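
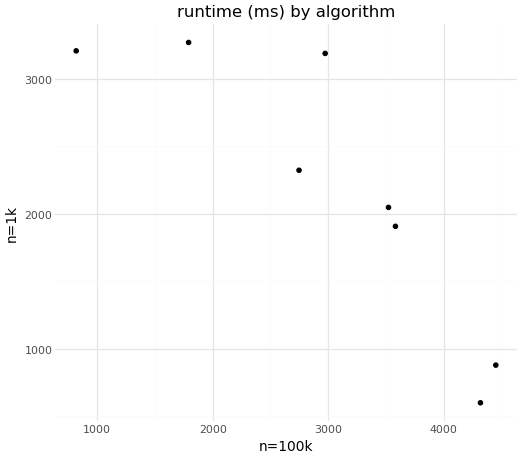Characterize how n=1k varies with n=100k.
Points are negatively correlated; strong (|r| ≈ 0.9).

negative, strong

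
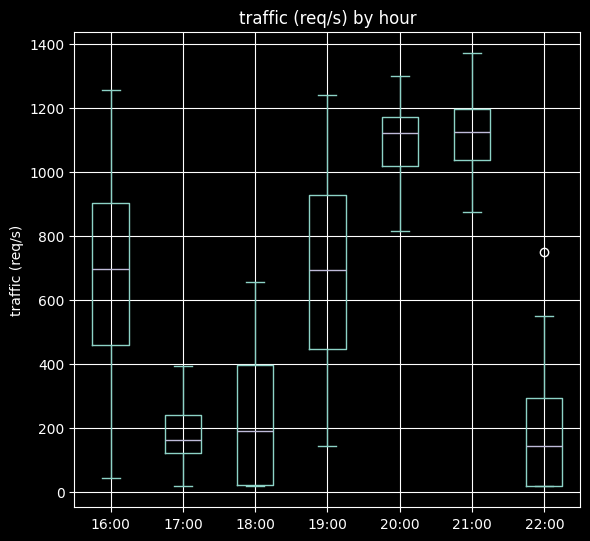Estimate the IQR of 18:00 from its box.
≈ 400

Q3 ≈ 400, Q1 ≈ 0; IQR ≈ 400.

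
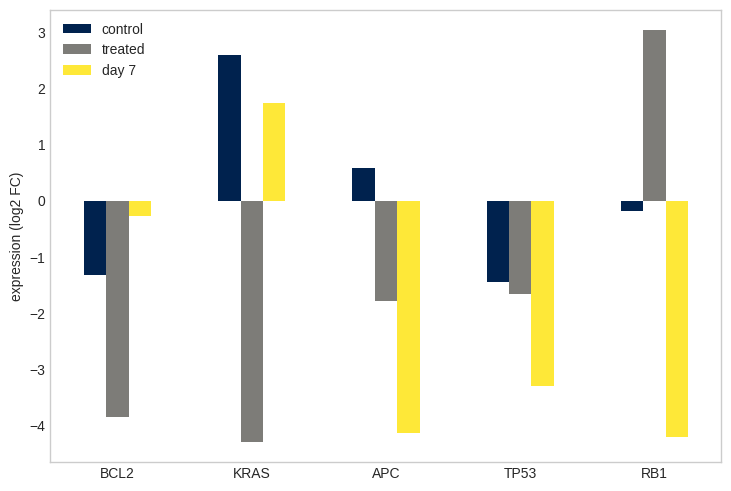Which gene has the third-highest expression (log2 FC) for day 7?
TP53

Top 4 for day 7: KRAS ≈ 2, BCL2 ≈ 0, TP53 ≈ -3, APC ≈ -4.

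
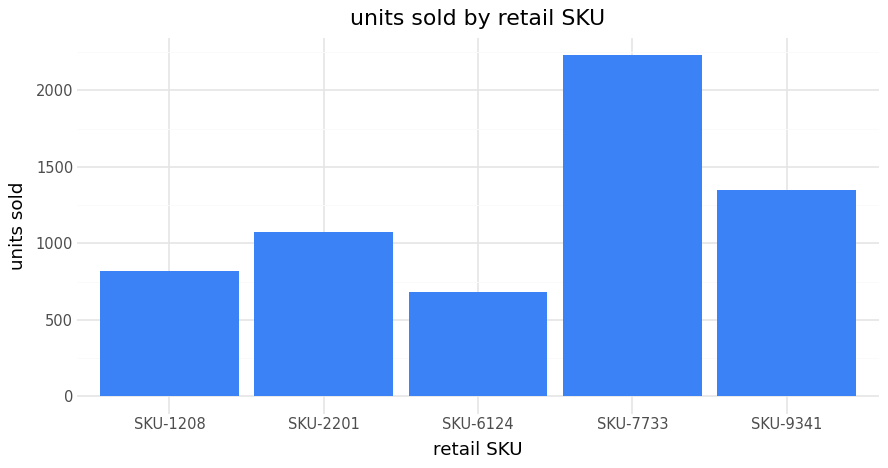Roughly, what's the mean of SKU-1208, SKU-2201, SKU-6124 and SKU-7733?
≈ 1150

(800 + 1000 + 600 + 2200) / 4 ≈ 1150.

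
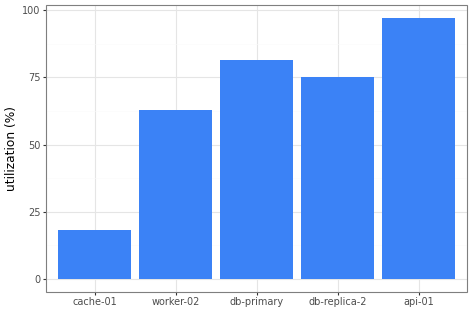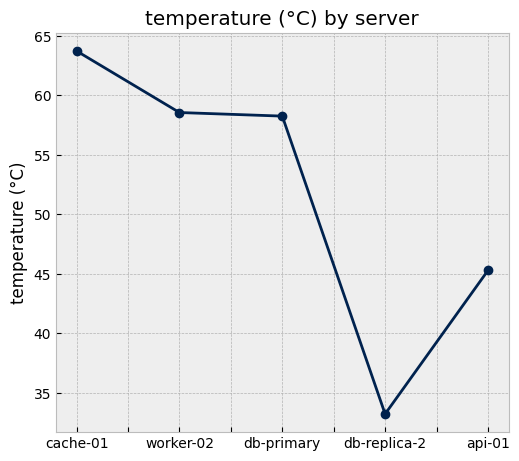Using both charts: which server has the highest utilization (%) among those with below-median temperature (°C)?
Chart 2 median temperature (°C) ≈ 60; below-median servers: db-replica-2, api-01. Among those, api-01 has the highest utilization (%) (≈ 100).

api-01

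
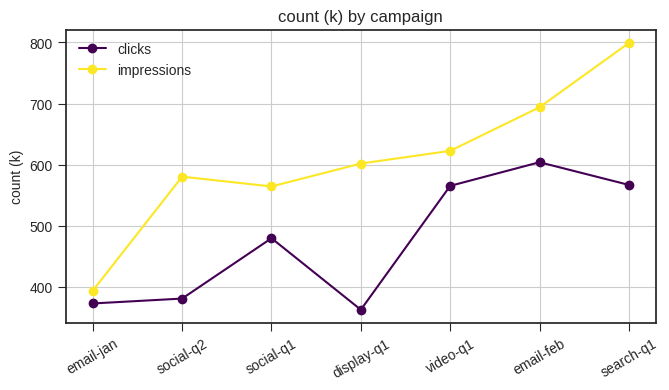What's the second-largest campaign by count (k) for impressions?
Top 3 for impressions: search-q1 ≈ 800, email-feb ≈ 700, video-q1 ≈ 600.

email-feb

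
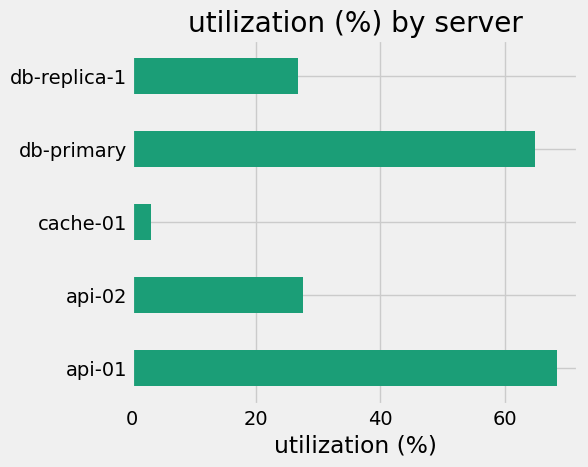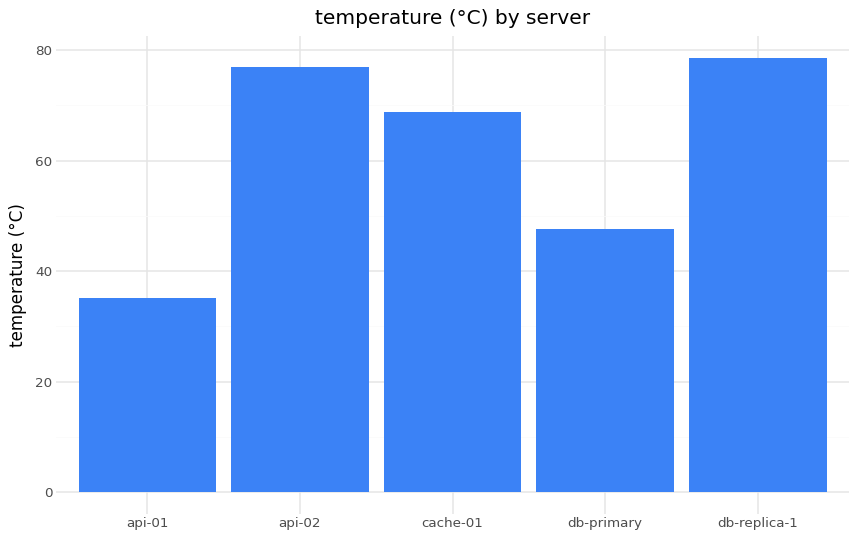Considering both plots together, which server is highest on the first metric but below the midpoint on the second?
api-01

Chart 2 median temperature (°C) ≈ 70; below-median servers: api-01, db-primary. Among those, api-01 has the highest utilization (%) (≈ 70).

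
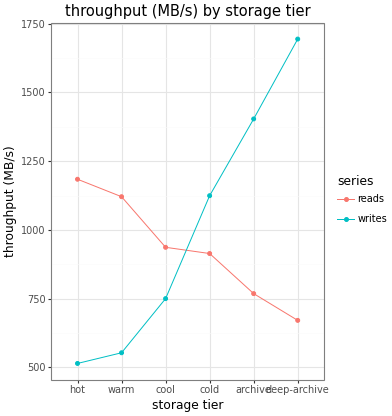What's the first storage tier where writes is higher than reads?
cool: writes ≈ 800 vs reads ≈ 900 (not yet); cold: writes ≈ 1100 vs reads ≈ 900 (first crossover).

cold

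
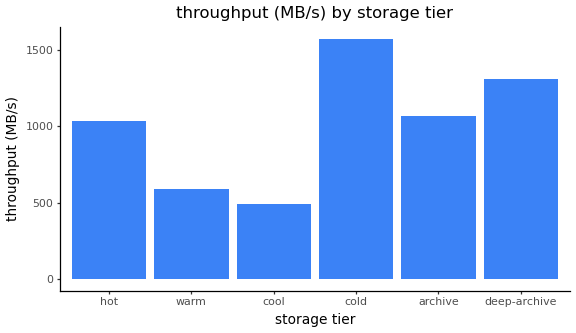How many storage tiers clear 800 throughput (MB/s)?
4

Above 800: hot, cold, archive, deep-archive.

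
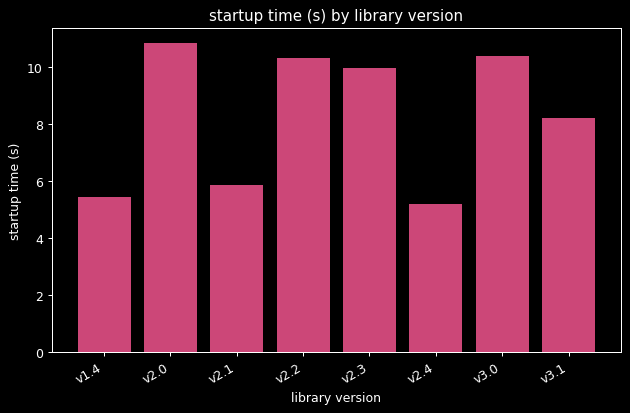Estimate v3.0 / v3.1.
v3.0 ≈ 10, v3.1 ≈ 8; 10/8 ≈ 1.25.

≈ 1.25×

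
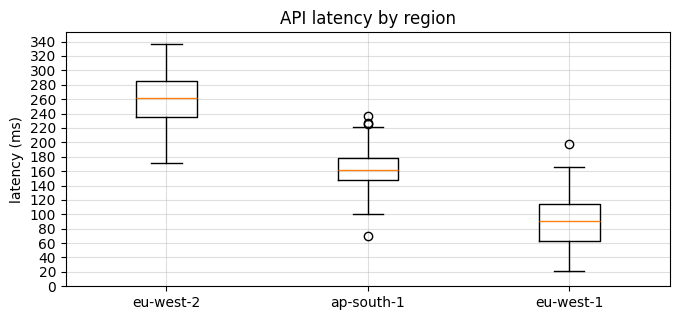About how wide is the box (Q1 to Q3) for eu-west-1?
≈ 60

Q3 ≈ 120, Q1 ≈ 60; IQR ≈ 60.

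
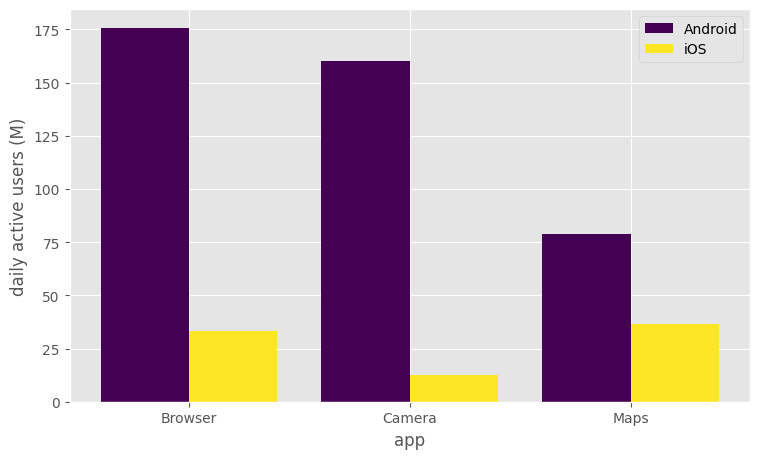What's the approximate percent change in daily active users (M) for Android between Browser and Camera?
Browser ≈ 180, Camera ≈ 160; (160 − 180) / 180 ≈ -11.1%.

≈ -11.1%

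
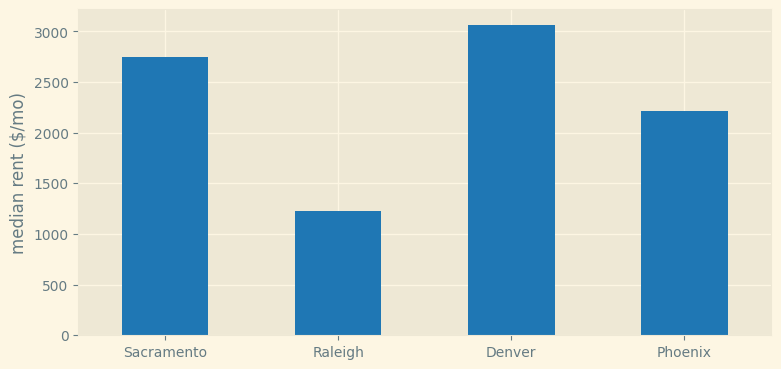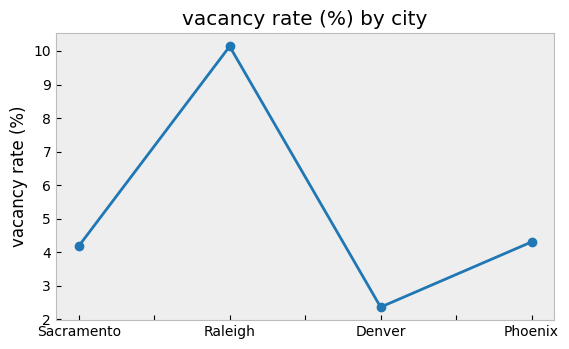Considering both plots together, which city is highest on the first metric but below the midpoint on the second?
Denver

Chart 2 median vacancy rate (%) ≈ 4; below-median cities: Sacramento, Denver. Among those, Denver has the highest median rent ($/mo) (≈ 3000).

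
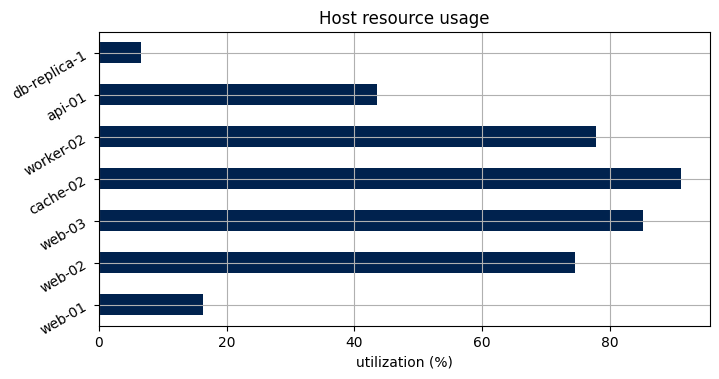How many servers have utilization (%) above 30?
5

Above 30: web-02, web-03, cache-02, worker-02, api-01.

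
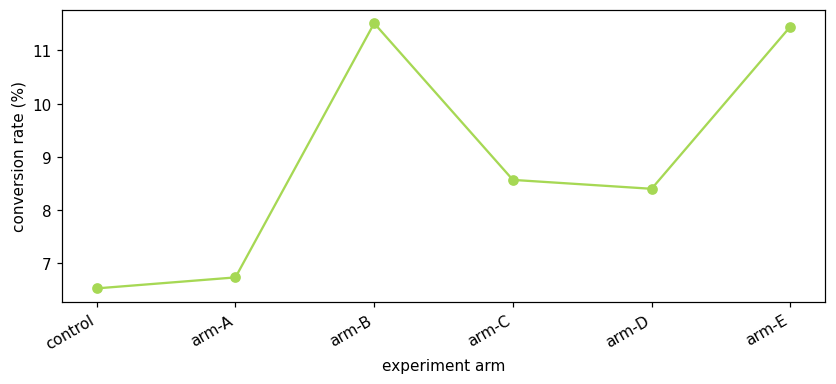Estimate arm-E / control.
≈ 1.77×

arm-E ≈ 11.5, control ≈ 6.5; 11.5/6.5 ≈ 1.77.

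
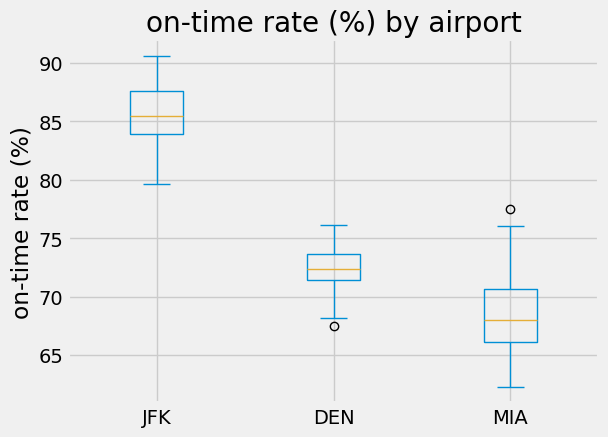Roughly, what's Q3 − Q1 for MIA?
Q3 ≈ 70, Q1 ≈ 66; IQR ≈ 4.

≈ 4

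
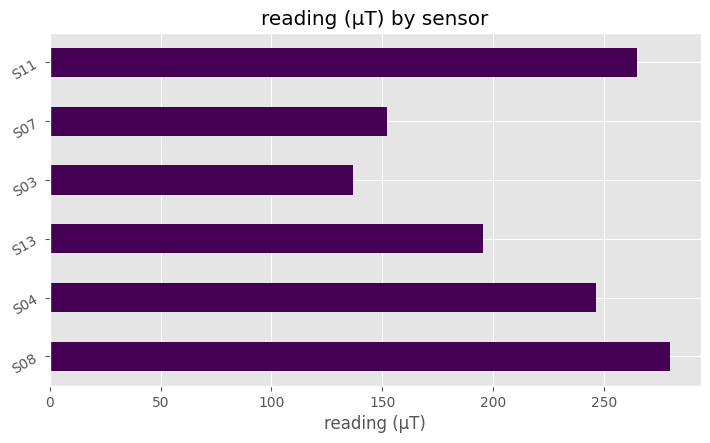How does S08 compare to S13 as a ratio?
S08 ≈ 275, S13 ≈ 200; 275/200 ≈ 1.38.

≈ 1.38×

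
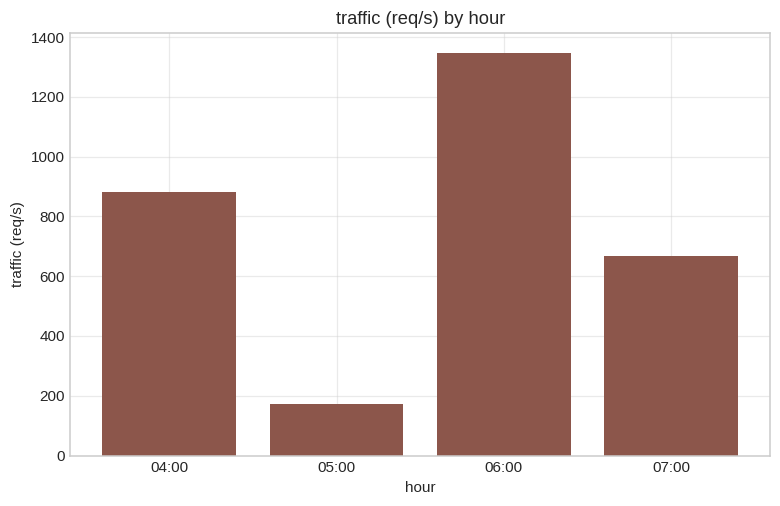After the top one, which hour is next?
Top 3: 06:00 ≈ 1400, 04:00 ≈ 800, 07:00 ≈ 600.

04:00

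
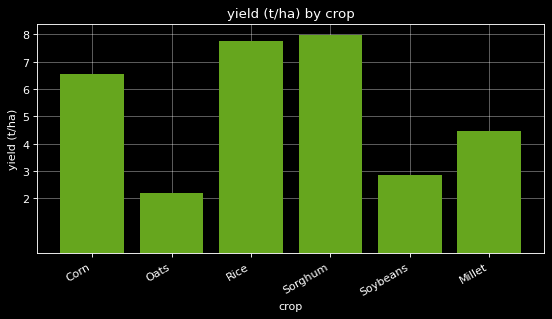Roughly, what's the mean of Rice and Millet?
(8 + 4) / 2 ≈ 6.

≈ 6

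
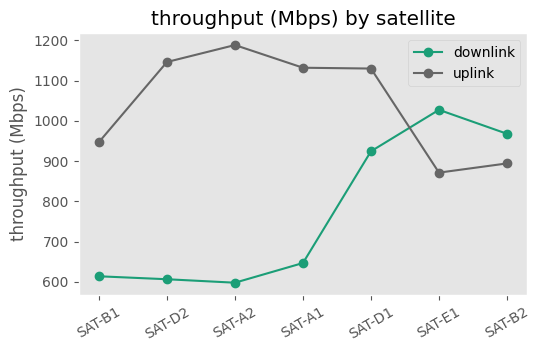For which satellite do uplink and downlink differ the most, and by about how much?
SAT-A2: uplink ≈ 1200, downlink ≈ 600 → gap ≈ 600. Next-largest (SAT-D2) is only ≈ 550.

SAT-A2, ≈ 600 Mbps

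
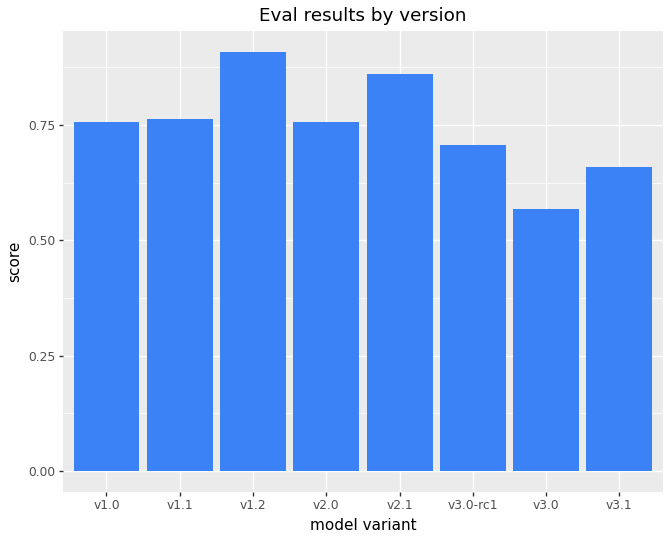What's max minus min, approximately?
≈ 0.3

Max v1.2 ≈ 0.9, min v3.0 ≈ 0.6; range ≈ 0.3.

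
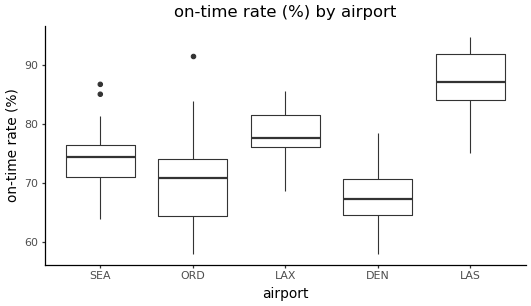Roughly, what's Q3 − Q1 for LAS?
Q3 ≈ 92, Q1 ≈ 84; IQR ≈ 8.

≈ 8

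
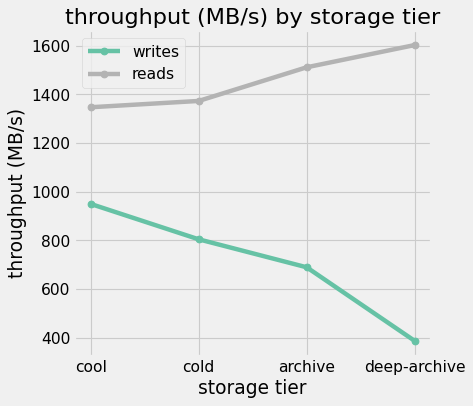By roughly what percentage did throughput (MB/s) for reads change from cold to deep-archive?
≈ +14.3%

cold ≈ 1400, deep-archive ≈ 1600; (1600 − 1400) / 1400 ≈ +14.3%.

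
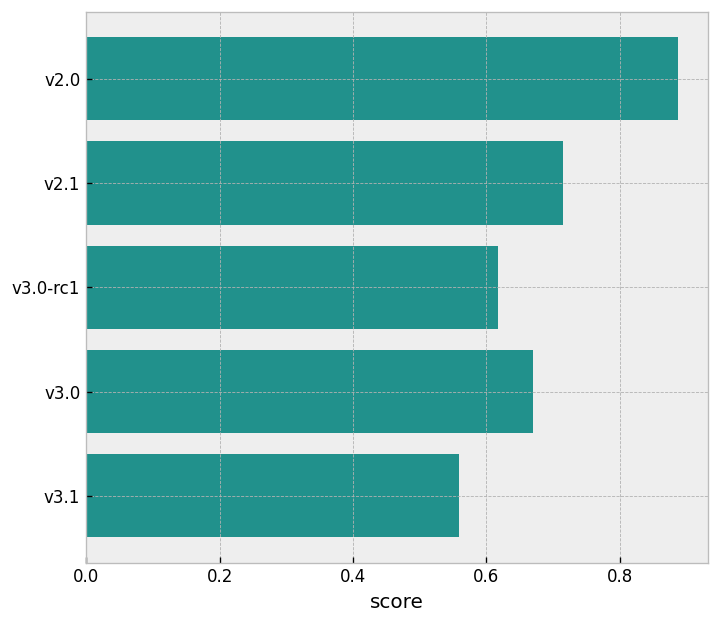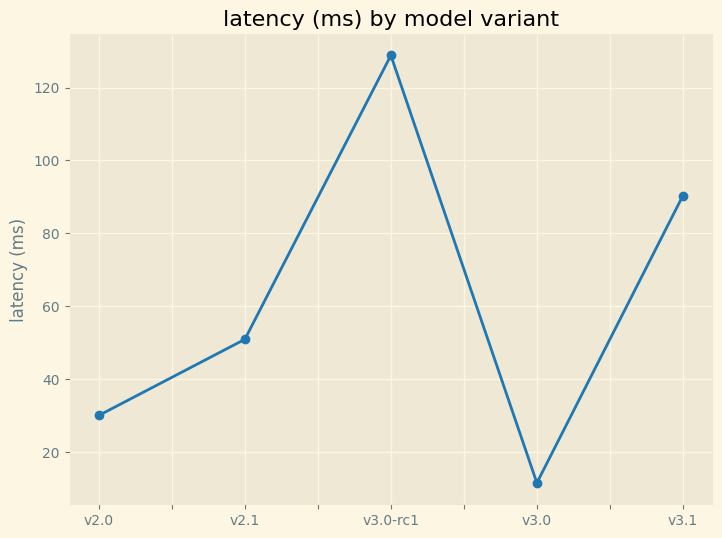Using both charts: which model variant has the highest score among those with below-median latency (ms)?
v2.0

Chart 2 median latency (ms) ≈ 60; below-median model variants: v2.0, v3.0. Among those, v2.0 has the highest score (≈ 0.9).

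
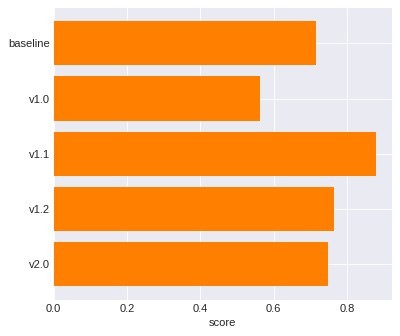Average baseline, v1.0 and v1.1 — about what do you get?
≈ 0.73

(0.7 + 0.6 + 0.9) / 3 ≈ 0.73.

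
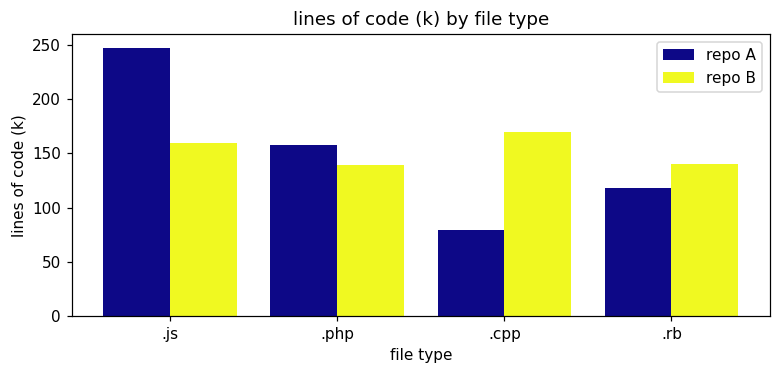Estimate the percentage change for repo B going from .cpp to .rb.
≈ -14.3%

.cpp ≈ 175, .rb ≈ 150; (150 − 175) / 175 ≈ -14.3%.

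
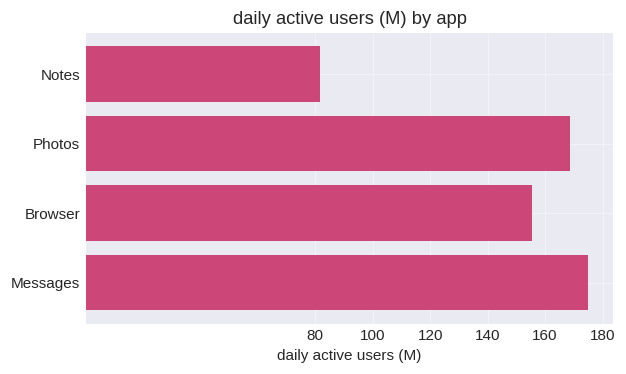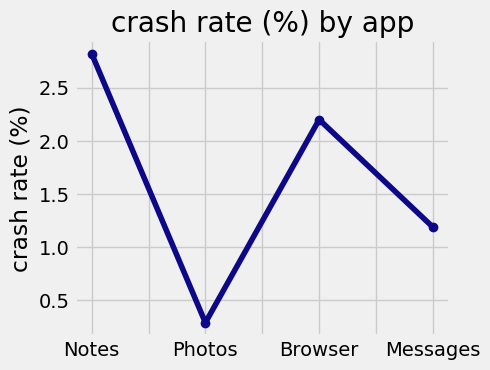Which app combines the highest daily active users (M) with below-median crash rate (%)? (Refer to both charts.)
Messages

Chart 2 median crash rate (%) ≈ 1.5; below-median apps: Photos, Messages. Among those, Messages has the highest daily active users (M) (≈ 180).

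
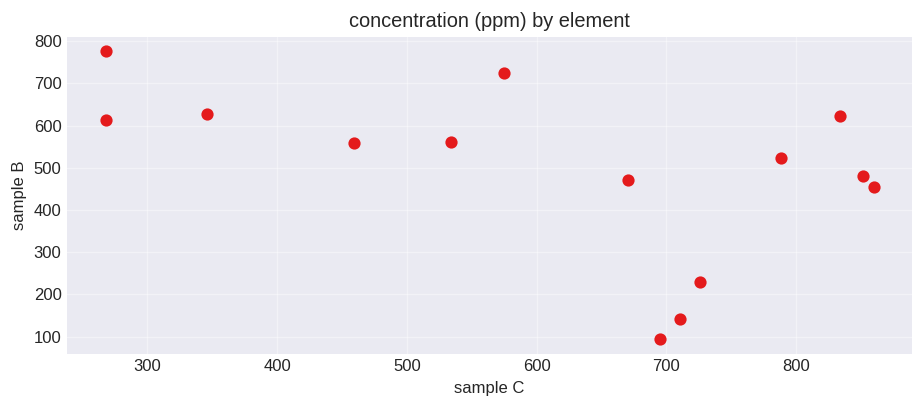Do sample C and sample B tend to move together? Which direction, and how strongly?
Points are negatively correlated; moderate (|r| ≈ 0.5).

negative, moderate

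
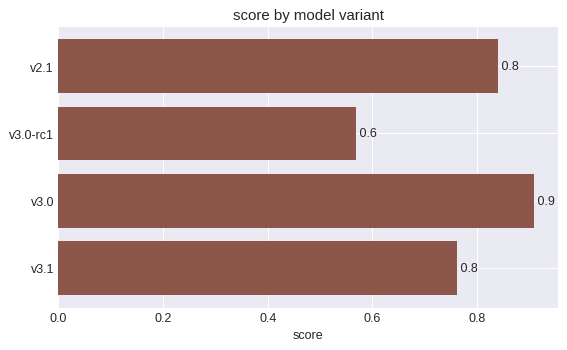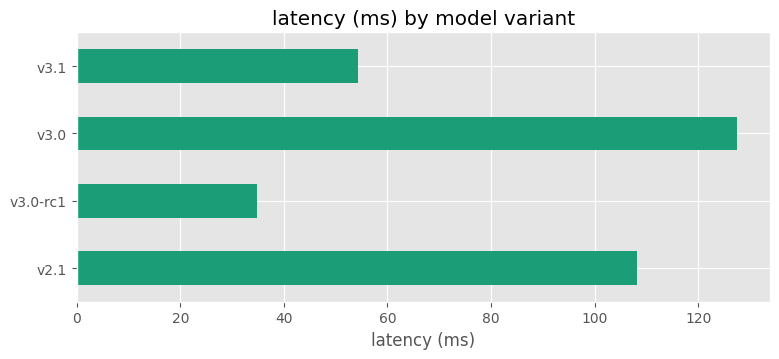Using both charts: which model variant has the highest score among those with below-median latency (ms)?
v3.1

Chart 2 median latency (ms) ≈ 80; below-median model variants: v3.0-rc1, v3.1. Among those, v3.1 has the highest score (≈ 0.8).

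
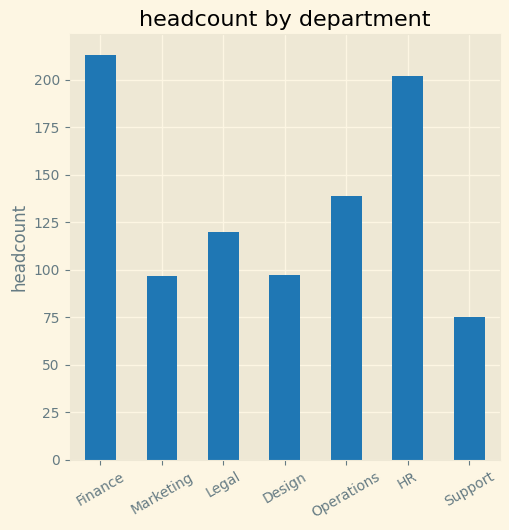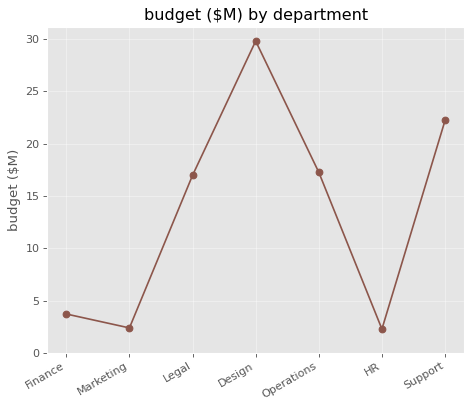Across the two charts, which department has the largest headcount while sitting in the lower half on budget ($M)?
Chart 2 median budget ($M) ≈ 15; below-median departments: Finance, Marketing, HR. Among those, Finance has the highest headcount (≈ 220).

Finance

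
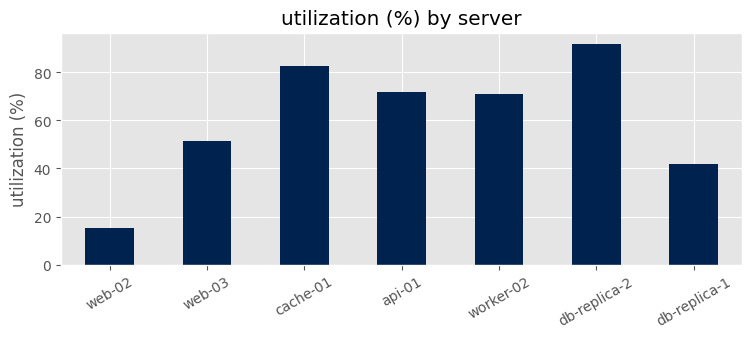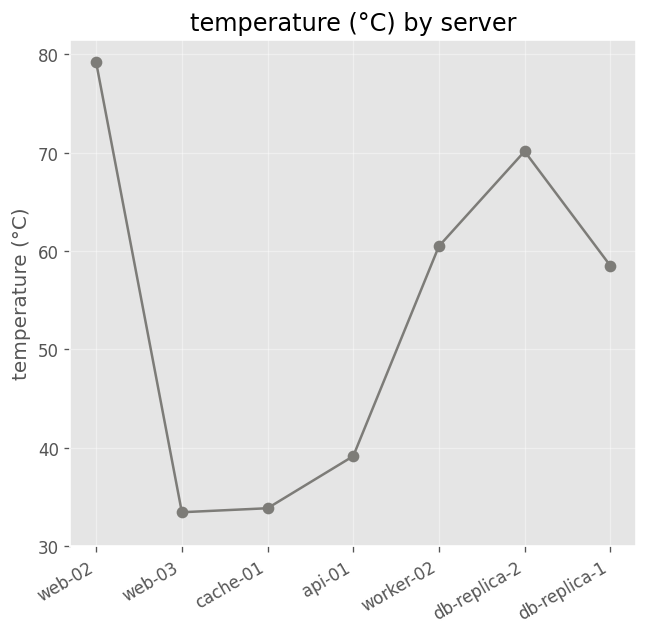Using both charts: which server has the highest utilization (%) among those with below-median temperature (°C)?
Chart 2 median temperature (°C) ≈ 60; below-median servers: web-03, cache-01, api-01. Among those, cache-01 has the highest utilization (%) (≈ 80).

cache-01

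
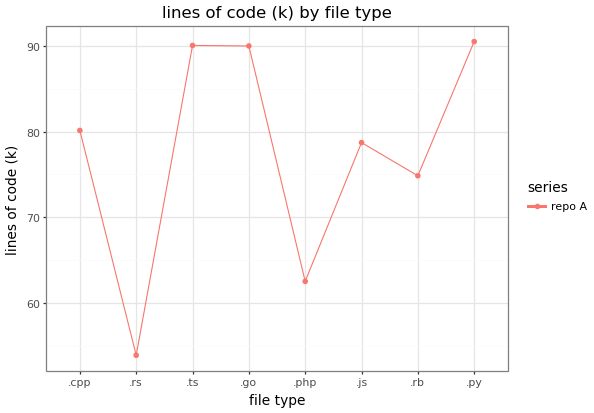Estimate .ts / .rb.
.ts ≈ 90, .rb ≈ 75; 90/75 ≈ 1.2.

≈ 1.2×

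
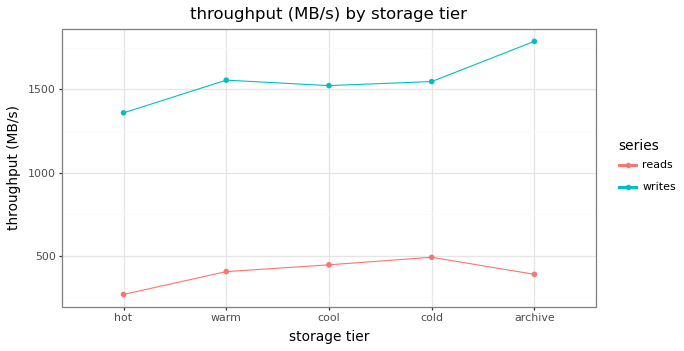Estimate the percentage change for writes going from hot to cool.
hot ≈ 1400, cool ≈ 1600; (1600 − 1400) / 1400 ≈ +14.3%.

≈ +14.3%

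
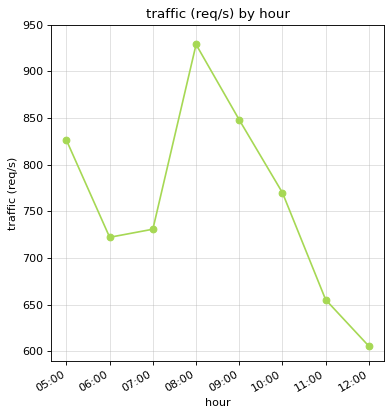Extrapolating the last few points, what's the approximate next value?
Last three: 750, 650, 600 → slope ≈ -75/step → next ≈ 525.

≈ 525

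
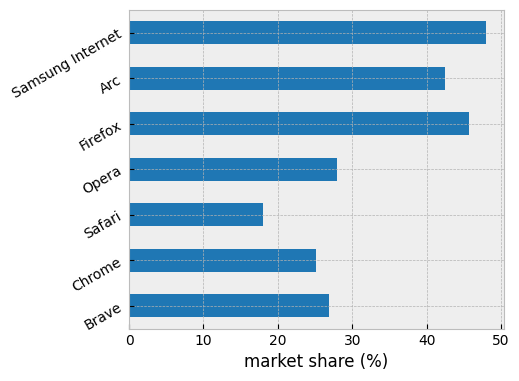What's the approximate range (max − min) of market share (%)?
≈ 30

Max Samsung Internet ≈ 50, min Safari ≈ 20; range ≈ 30.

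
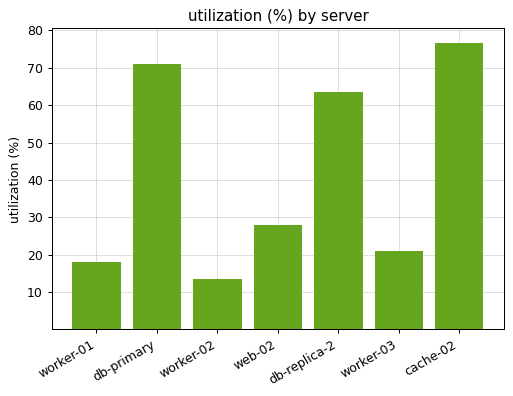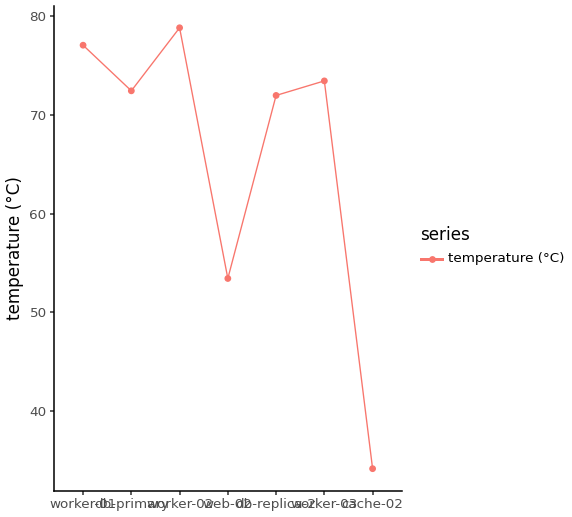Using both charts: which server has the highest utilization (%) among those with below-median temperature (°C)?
cache-02

Chart 2 median temperature (°C) ≈ 70; below-median servers: web-02, db-replica-2, cache-02. Among those, cache-02 has the highest utilization (%) (≈ 80).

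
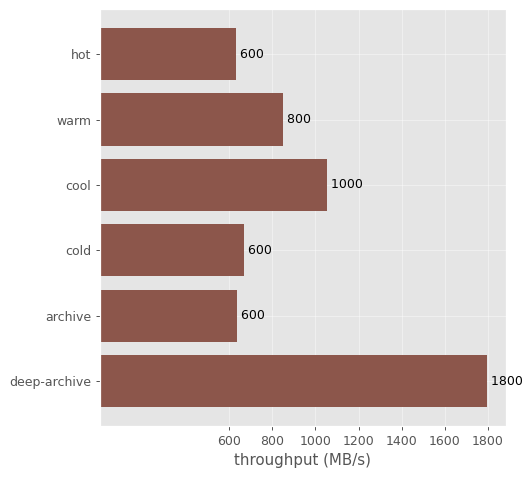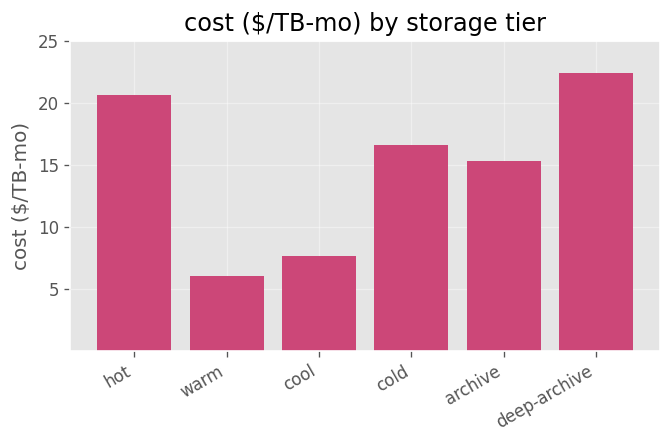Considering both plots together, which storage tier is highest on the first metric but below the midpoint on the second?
cool

Chart 2 median cost ($/TB-mo) ≈ 15; below-median storage tiers: warm, cool, archive. Among those, cool has the highest throughput (MB/s) (≈ 1000).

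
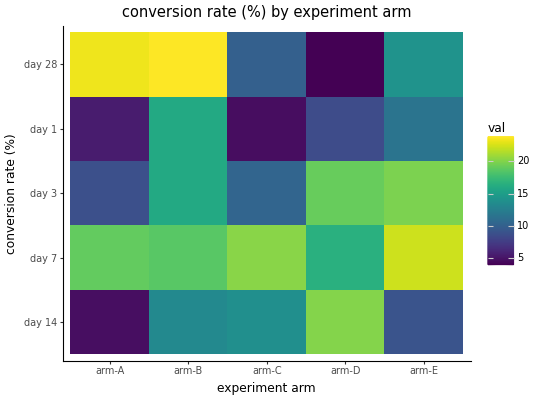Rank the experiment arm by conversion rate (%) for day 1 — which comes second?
Top 3 for day 1: arm-B ≈ 16, arm-E ≈ 12, arm-D ≈ 8.

arm-E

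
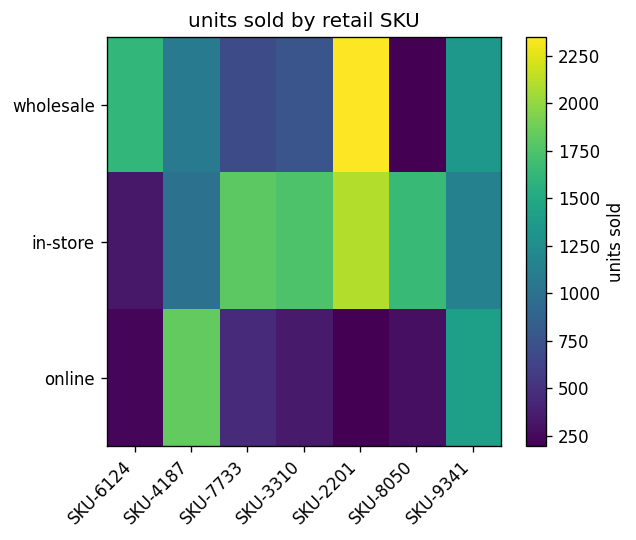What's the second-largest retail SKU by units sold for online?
SKU-9341

Top 3 for online: SKU-4187 ≈ 1800, SKU-9341 ≈ 1400, SKU-7733 ≈ 400.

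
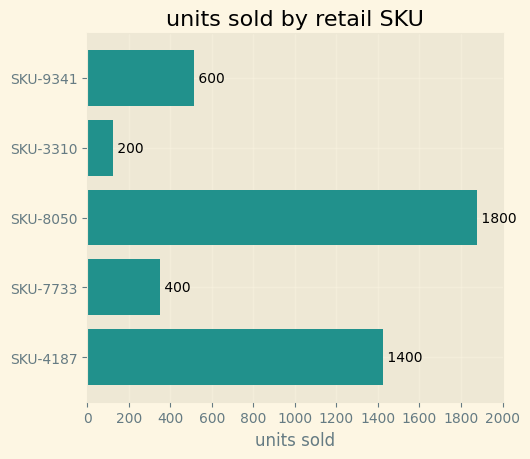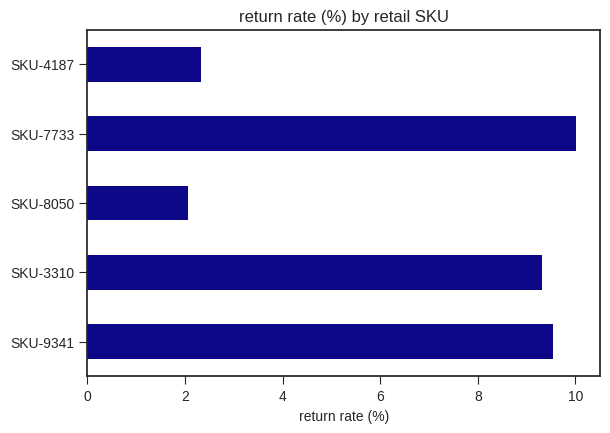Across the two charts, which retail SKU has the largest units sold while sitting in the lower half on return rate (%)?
SKU-8050

Chart 2 median return rate (%) ≈ 9; below-median retail SKUs: SKU-8050, SKU-4187. Among those, SKU-8050 has the highest units sold (≈ 1800).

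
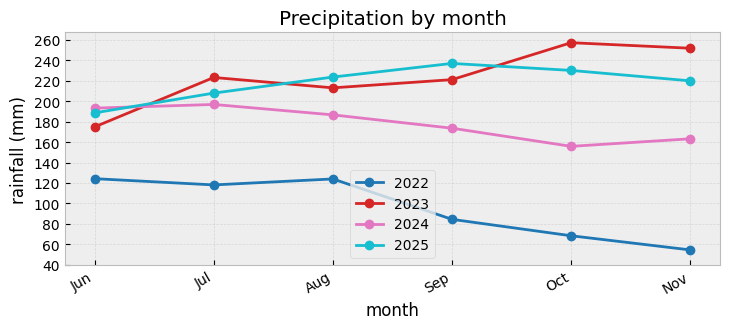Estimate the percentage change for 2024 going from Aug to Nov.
≈ -11.1%

Aug ≈ 180, Nov ≈ 160; (160 − 180) / 180 ≈ -11.1%.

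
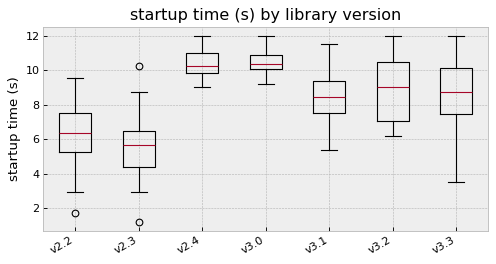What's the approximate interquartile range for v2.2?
Q3 ≈ 7.5, Q1 ≈ 5.5; IQR ≈ 2.0.

≈ 2.0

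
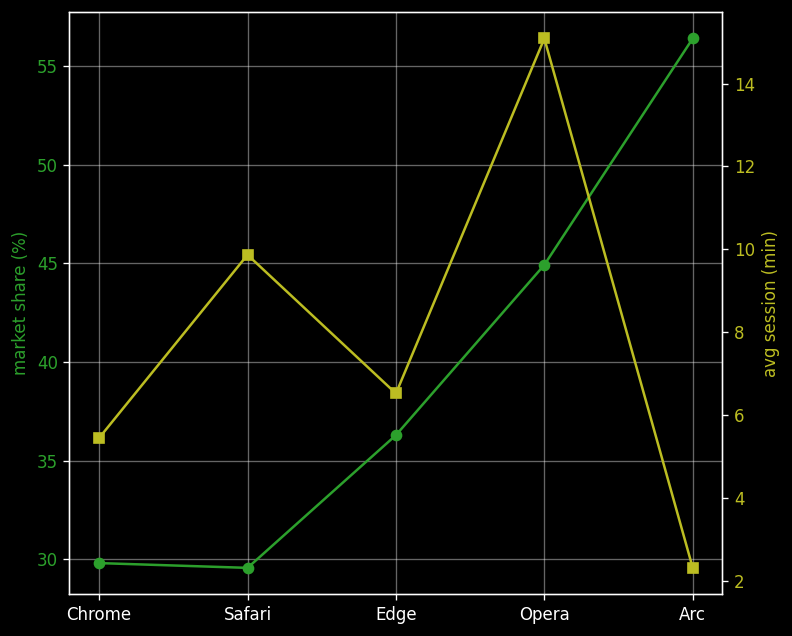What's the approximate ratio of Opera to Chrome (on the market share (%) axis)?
Opera ≈ 45, Chrome ≈ 30; 45/30 ≈ 1.5.

≈ 1.5×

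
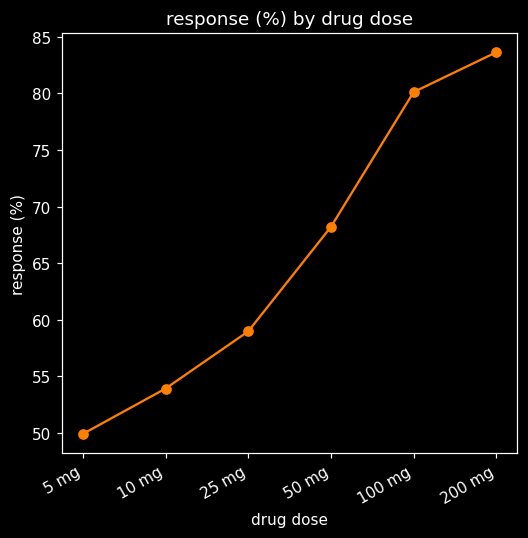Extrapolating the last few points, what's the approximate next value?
≈ 92.5

Last three: 70, 80, 85 → slope ≈ 7.5/step → next ≈ 92.5.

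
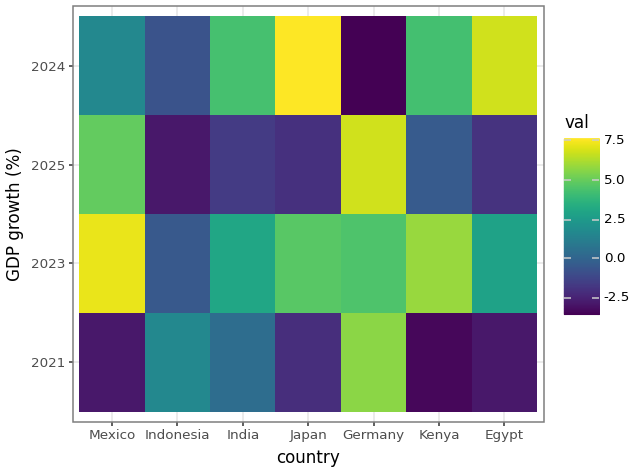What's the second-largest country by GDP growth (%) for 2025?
Mexico

Top 3 for 2025: Germany ≈ 7, Mexico ≈ 5, Kenya ≈ 0.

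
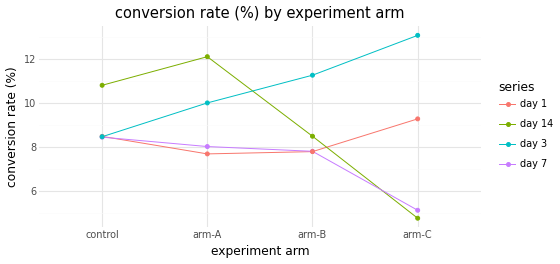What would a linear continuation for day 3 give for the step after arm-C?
≈ 14.5

Last three: 10, 11, 13 → slope ≈ 1.5/step → next ≈ 14.5.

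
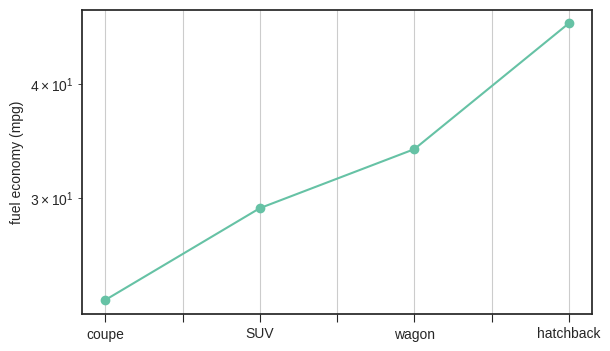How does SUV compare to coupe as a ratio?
SUV ≈ 30, coupe ≈ 24; 30/24 ≈ 1.25.

≈ 1.25×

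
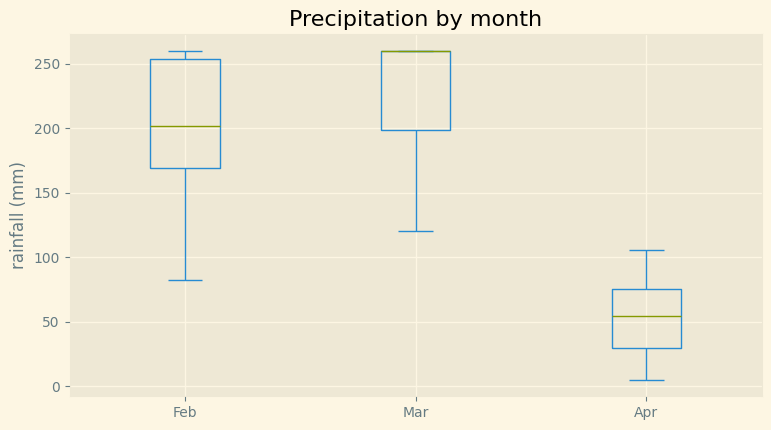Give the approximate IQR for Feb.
≈ 100

Q3 ≈ 260, Q1 ≈ 160; IQR ≈ 100.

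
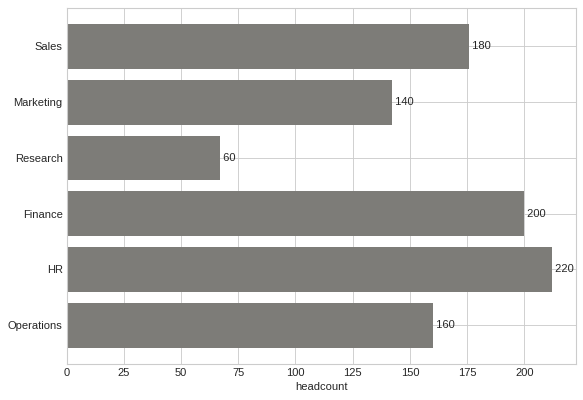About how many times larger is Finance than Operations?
Finance ≈ 200, Operations ≈ 160; 200/160 ≈ 1.25.

≈ 1.25×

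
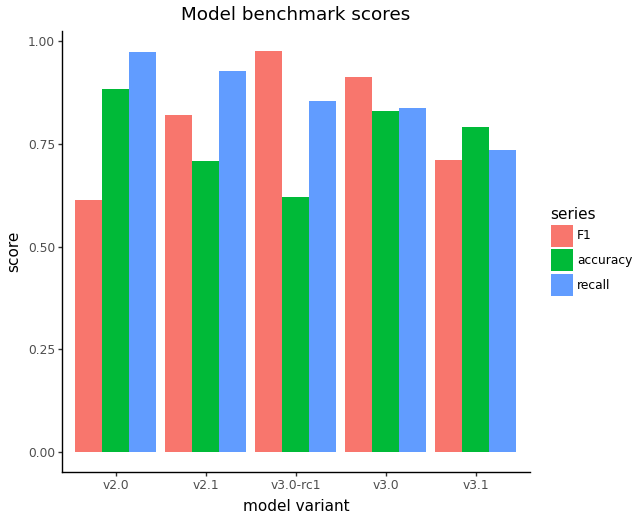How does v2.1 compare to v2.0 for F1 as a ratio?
v2.1 ≈ 0.8, v2.0 ≈ 0.6; 0.8/0.6 ≈ 1.33.

≈ 1.33×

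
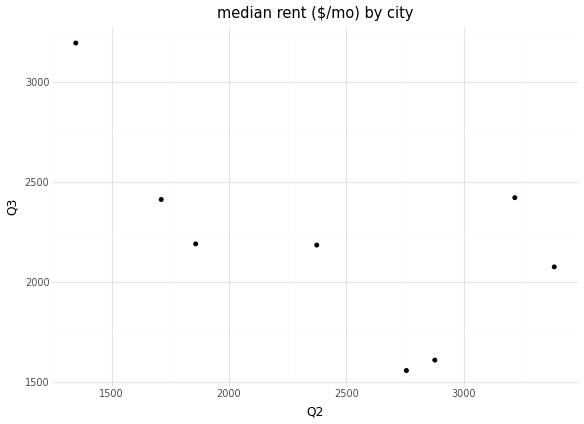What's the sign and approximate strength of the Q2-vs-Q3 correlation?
Points are negatively correlated; moderate (|r| ≈ 0.6).

negative, moderate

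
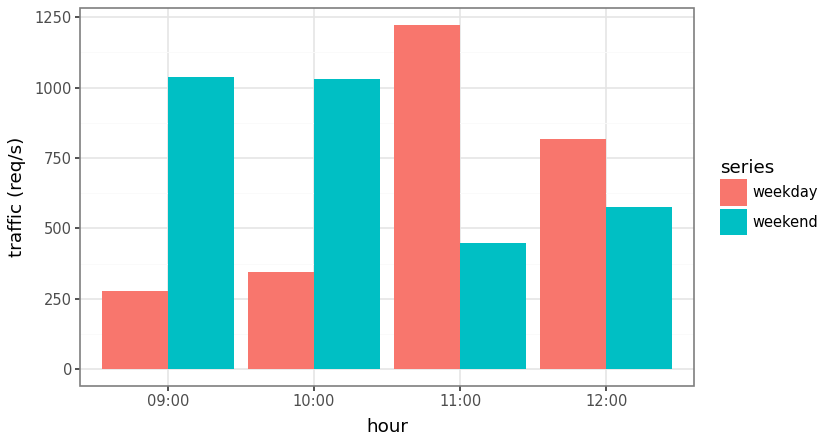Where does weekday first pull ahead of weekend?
10:00: weekday ≈ 400 vs weekend ≈ 1000 (not yet); 11:00: weekday ≈ 1200 vs weekend ≈ 400 (first crossover).

11:00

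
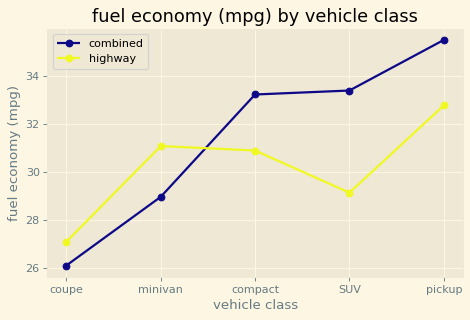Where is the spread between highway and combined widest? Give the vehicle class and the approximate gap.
SUV: highway ≈ 29, combined ≈ 33 → gap ≈ 4. Next-largest (pickup) is only ≈ 3.

SUV, ≈ 4 mpg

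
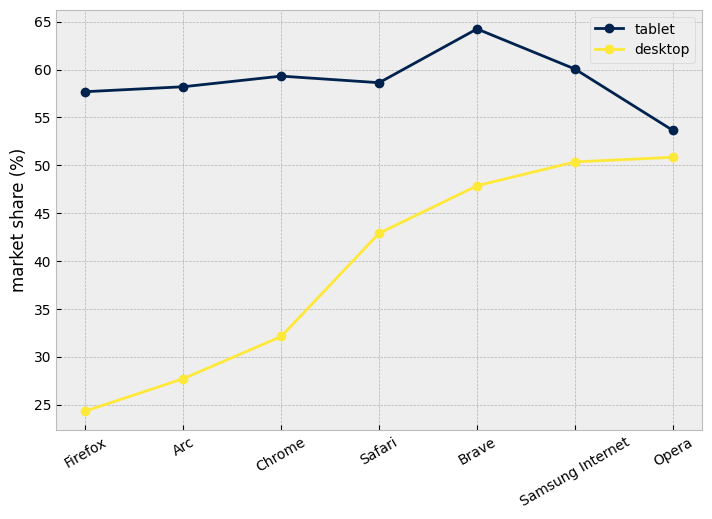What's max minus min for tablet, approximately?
Max Brave ≈ 65, min Opera ≈ 55; range ≈ 10.

≈ 10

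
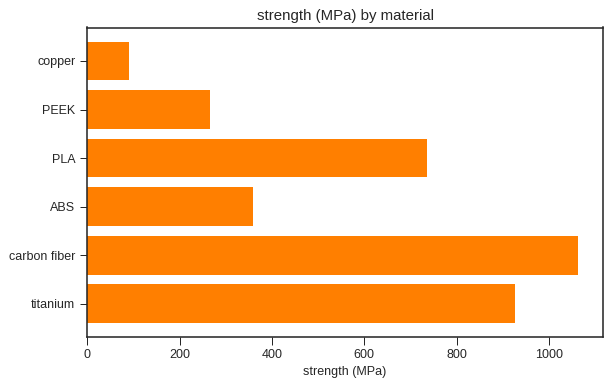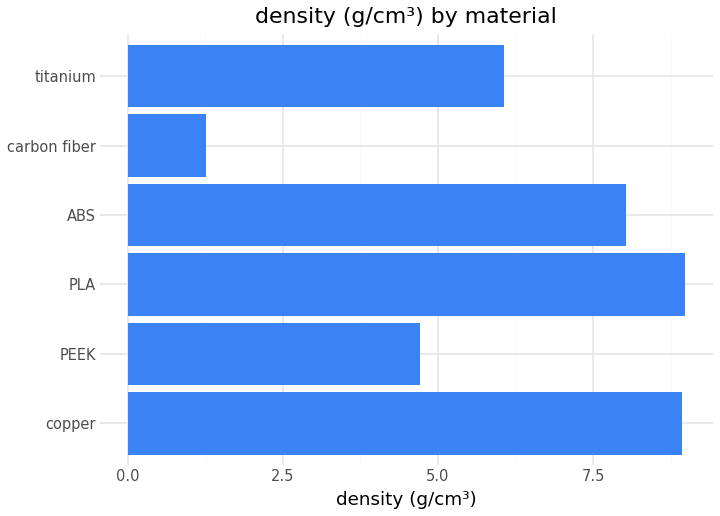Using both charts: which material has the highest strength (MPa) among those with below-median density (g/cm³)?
carbon fiber

Chart 2 median density (g/cm³) ≈ 7; below-median materials: PEEK, carbon fiber, titanium. Among those, carbon fiber has the highest strength (MPa) (≈ 1100).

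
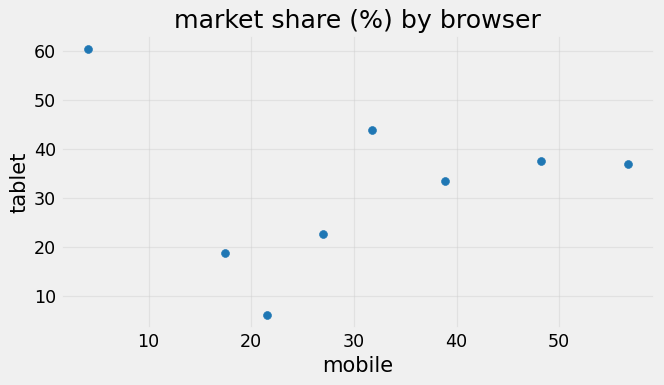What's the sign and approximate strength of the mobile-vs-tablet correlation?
no clear correlation

Points are roughly uncorrelated; weak (|r| ≈ 0.0).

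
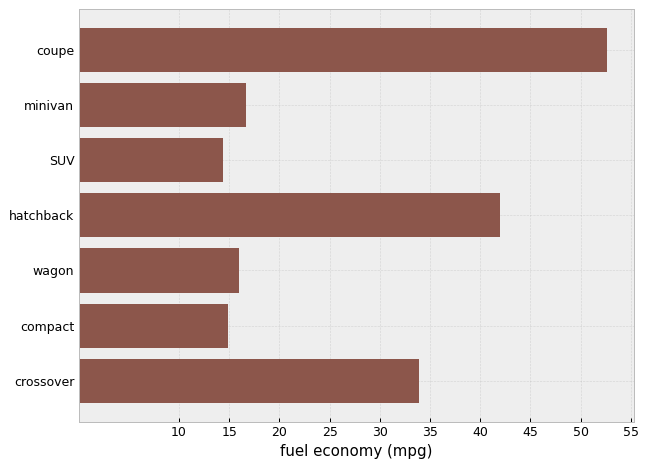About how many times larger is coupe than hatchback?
≈ 1.38×

coupe ≈ 55, hatchback ≈ 40; 55/40 ≈ 1.38.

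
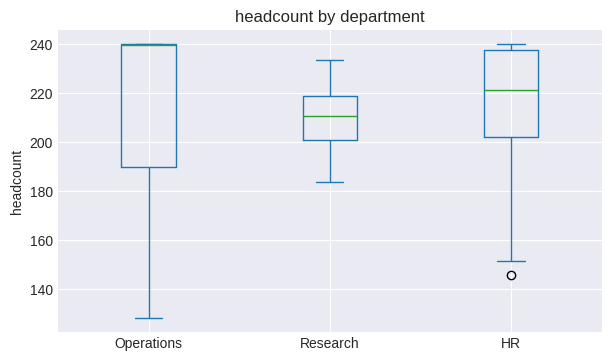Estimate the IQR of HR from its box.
≈ 36

Q3 ≈ 238, Q1 ≈ 202; IQR ≈ 36.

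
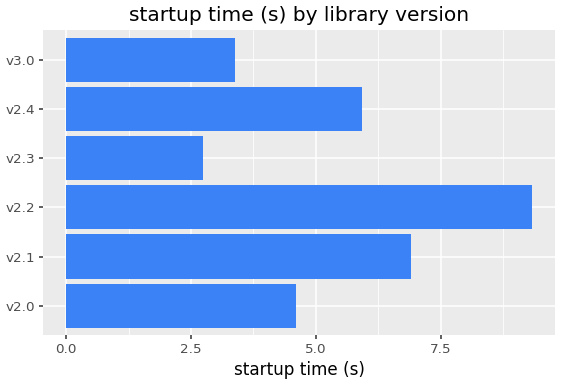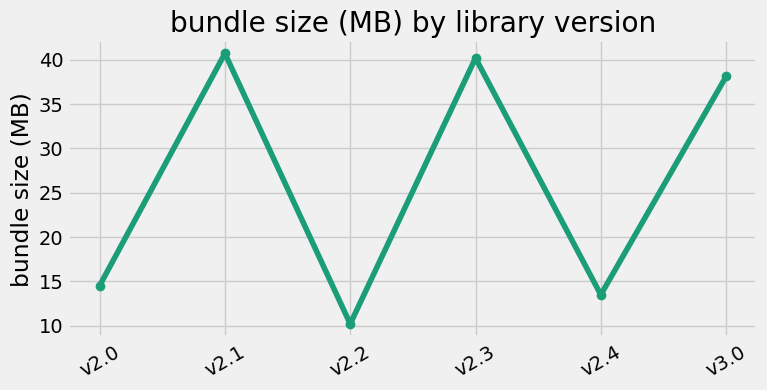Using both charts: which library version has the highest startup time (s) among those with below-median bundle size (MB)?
Chart 2 median bundle size (MB) ≈ 25; below-median library versions: v2.0, v2.2, v2.4. Among those, v2.2 has the highest startup time (s) (≈ 9).

v2.2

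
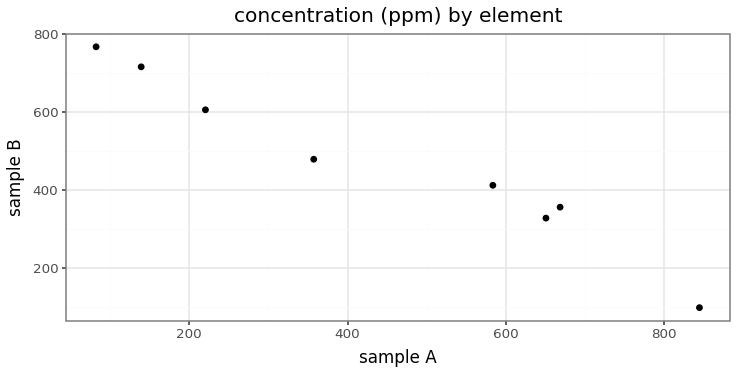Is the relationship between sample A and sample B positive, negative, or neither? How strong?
Points are negatively correlated; strong (|r| ≈ 1.0).

negative, strong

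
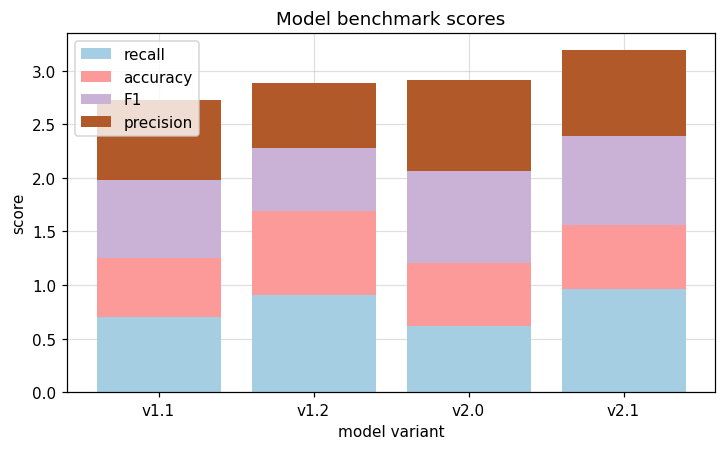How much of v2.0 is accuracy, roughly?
≈ 0.5

accuracy top ≈ 1.0, bottom ≈ 0.5; segment ≈ 0.5.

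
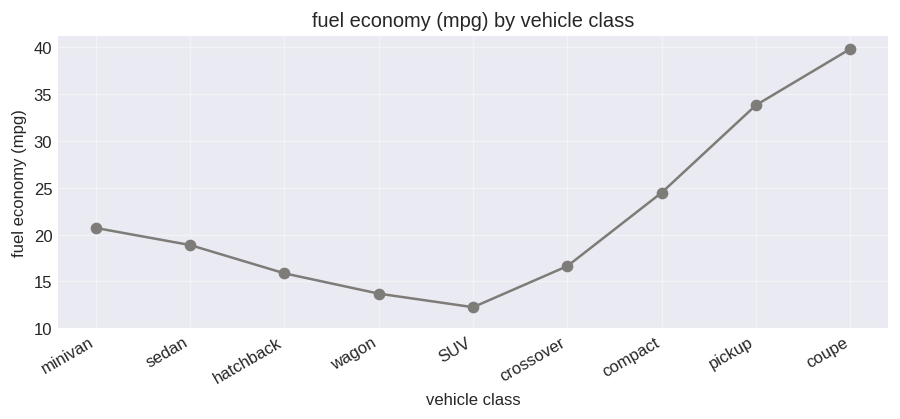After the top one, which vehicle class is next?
pickup

Top 3: coupe ≈ 40, pickup ≈ 35, compact ≈ 25.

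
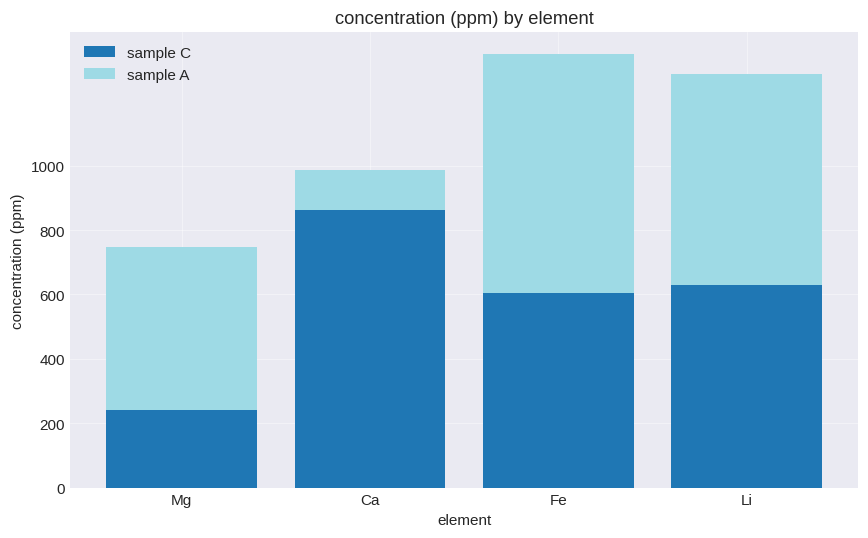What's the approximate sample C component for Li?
sample C top ≈ 600, bottom ≈ 0; segment ≈ 600.

≈ 600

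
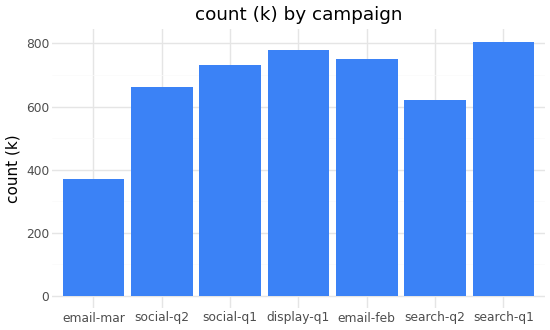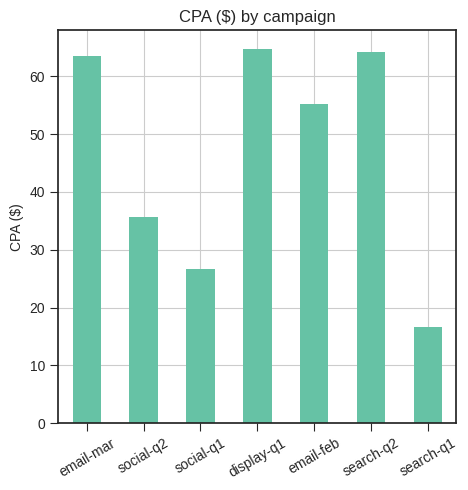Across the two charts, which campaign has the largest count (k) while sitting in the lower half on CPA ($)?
Chart 2 median CPA ($) ≈ 60; below-median campaigns: social-q2, social-q1, search-q1. Among those, search-q1 has the highest count (k) (≈ 800).

search-q1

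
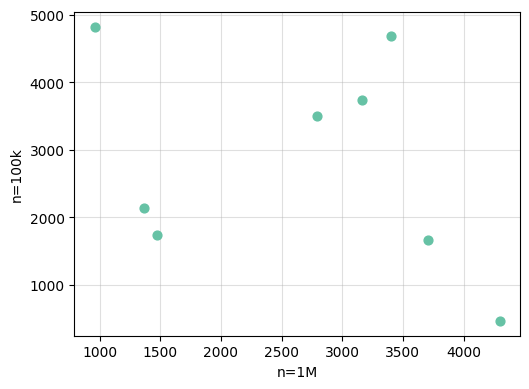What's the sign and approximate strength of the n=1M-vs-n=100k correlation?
negative, weak

Points are negatively correlated; weak (|r| ≈ 0.3).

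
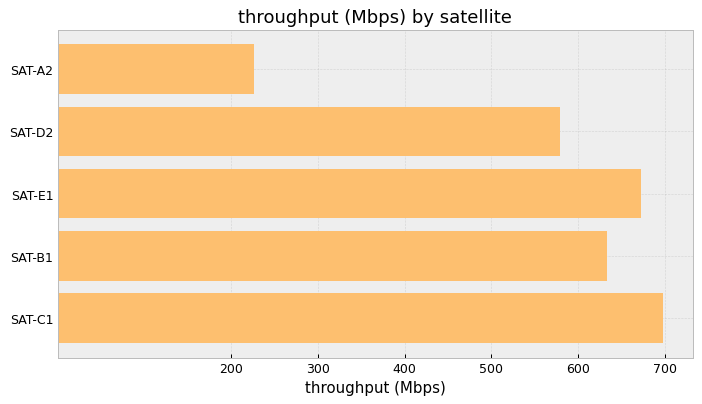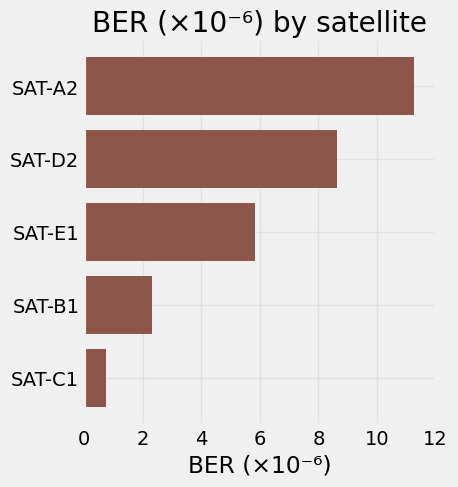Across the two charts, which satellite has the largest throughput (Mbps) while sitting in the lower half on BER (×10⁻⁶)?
SAT-C1

Chart 2 median BER (×10⁻⁶) ≈ 6; below-median satellites: SAT-B1, SAT-C1. Among those, SAT-C1 has the highest throughput (Mbps) (≈ 700).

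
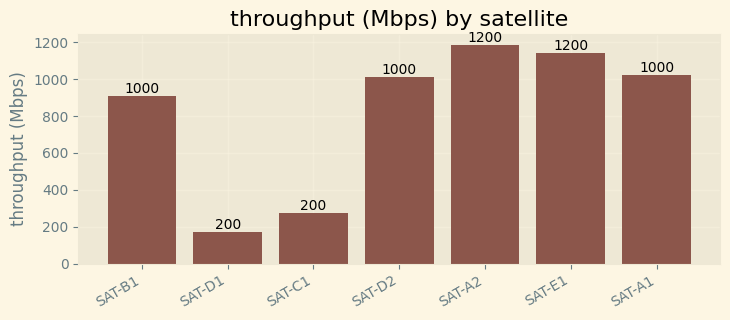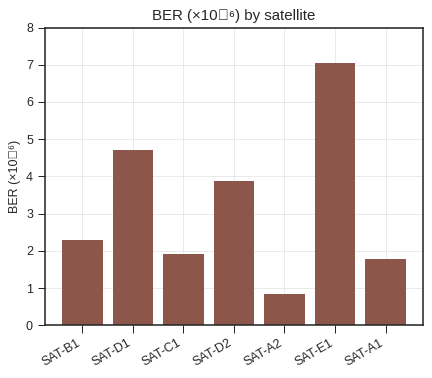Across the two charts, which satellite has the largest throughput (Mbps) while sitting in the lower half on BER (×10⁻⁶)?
Chart 2 median BER (×10⁻⁶) ≈ 2; below-median satellites: SAT-C1, SAT-A2, SAT-A1. Among those, SAT-A2 has the highest throughput (Mbps) (≈ 1200).

SAT-A2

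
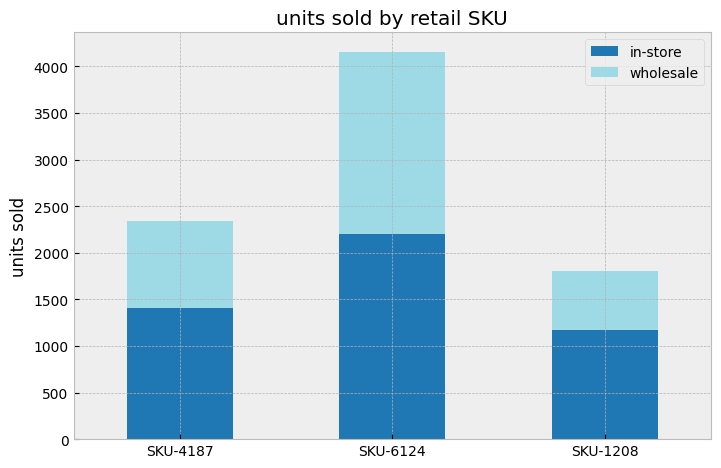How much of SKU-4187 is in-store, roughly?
≈ 1500

in-store top ≈ 1500, bottom ≈ 0; segment ≈ 1500.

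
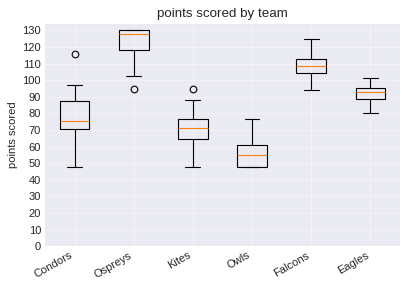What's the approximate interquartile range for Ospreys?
Q3 ≈ 130, Q1 ≈ 120; IQR ≈ 10.

≈ 10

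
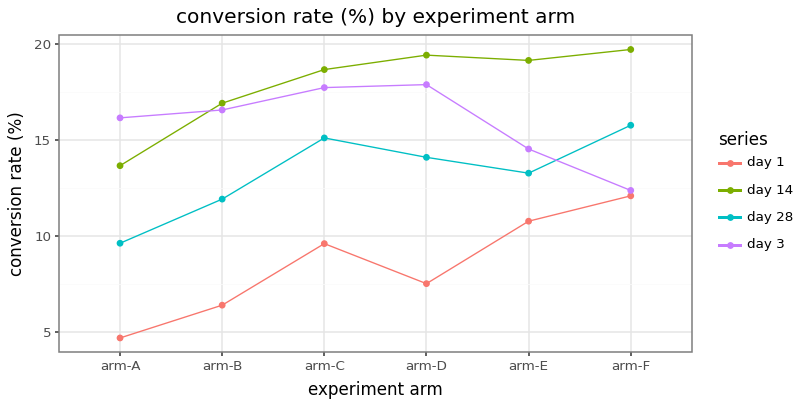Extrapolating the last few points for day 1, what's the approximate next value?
Last three: 8, 10, 12 → slope ≈ 2/step → next ≈ 14.

≈ 14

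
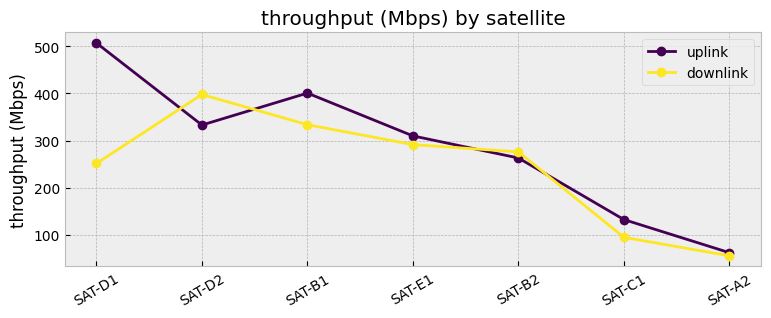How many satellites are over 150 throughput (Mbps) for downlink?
5

Above 150: SAT-D1, SAT-D2, SAT-B1, SAT-E1, SAT-B2.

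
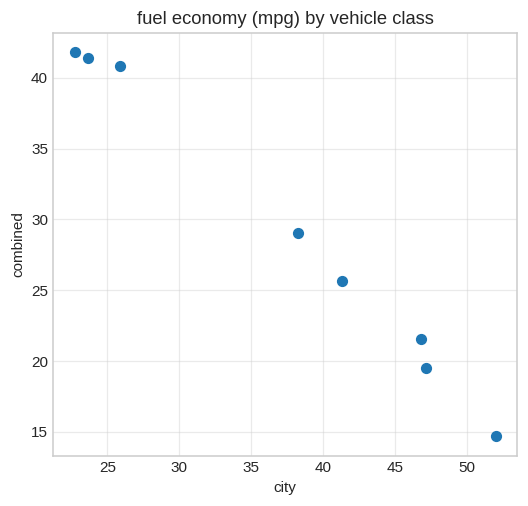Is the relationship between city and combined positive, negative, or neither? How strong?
negative, strong

Points are negatively correlated; strong (|r| ≈ 1.0).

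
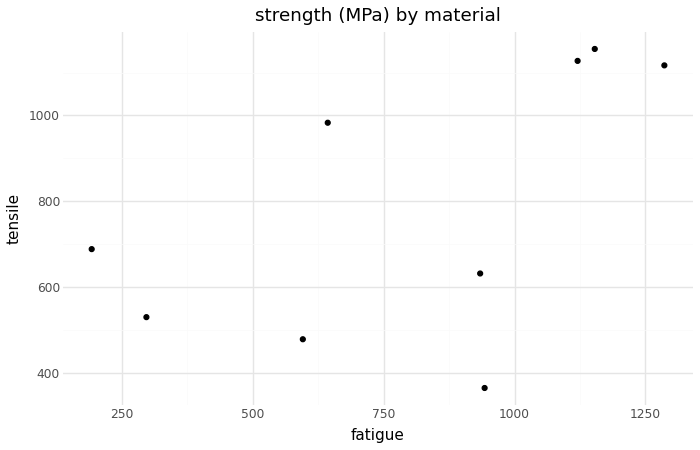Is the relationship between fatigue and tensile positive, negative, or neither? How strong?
Points are positively correlated; moderate (|r| ≈ 0.6).

positive, moderate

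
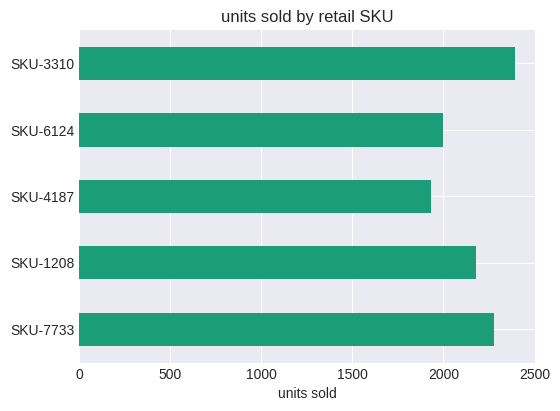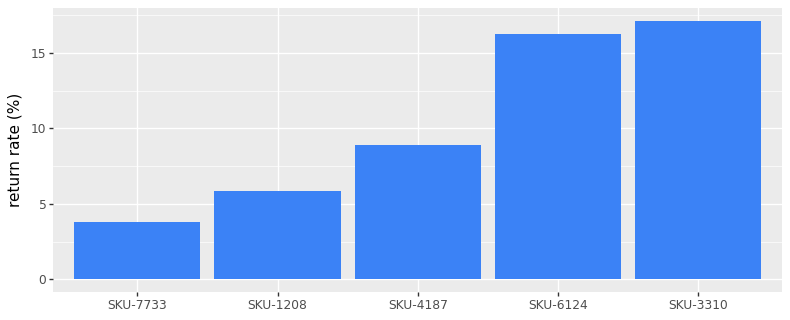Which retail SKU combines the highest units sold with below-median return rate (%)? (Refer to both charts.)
SKU-7733

Chart 2 median return rate (%) ≈ 8; below-median retail SKUs: SKU-7733, SKU-1208. Among those, SKU-7733 has the highest units sold (≈ 2500).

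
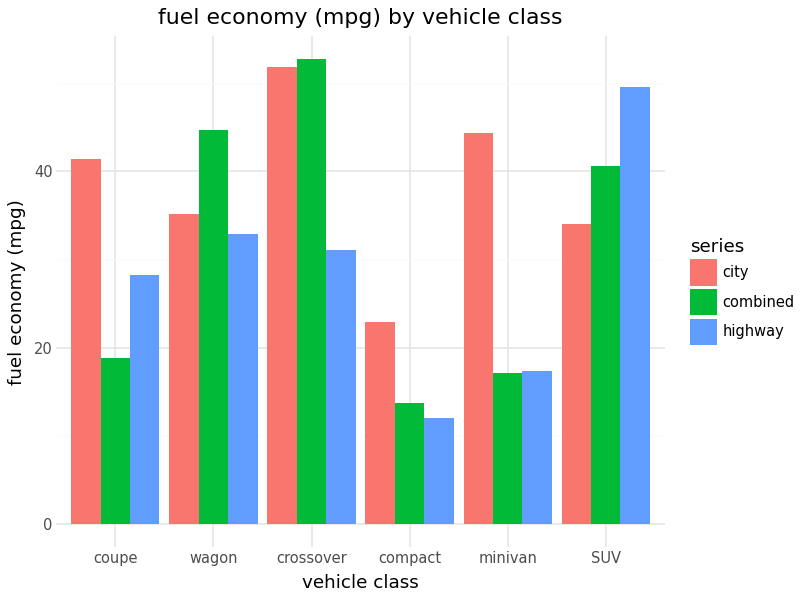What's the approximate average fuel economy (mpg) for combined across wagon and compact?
≈ 30

(45 + 15) / 2 ≈ 30.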